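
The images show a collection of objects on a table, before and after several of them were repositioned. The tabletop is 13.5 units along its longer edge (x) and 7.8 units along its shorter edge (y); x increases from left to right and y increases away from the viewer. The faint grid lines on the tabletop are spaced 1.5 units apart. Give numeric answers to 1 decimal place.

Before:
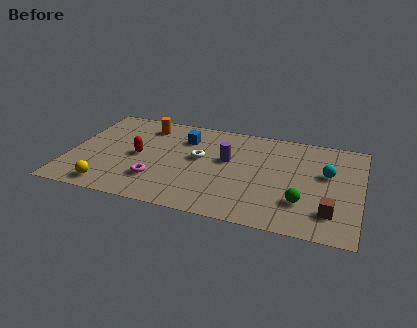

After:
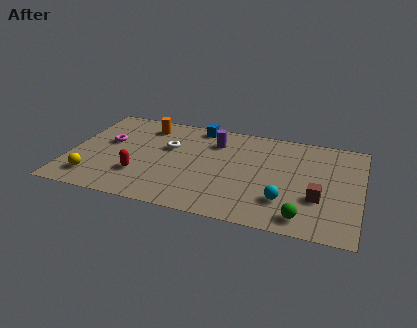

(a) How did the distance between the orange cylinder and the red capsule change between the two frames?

+1.5

The distance was about 2.6 in the first image and 4.1 in the second, so they moved 1.5 units further apart.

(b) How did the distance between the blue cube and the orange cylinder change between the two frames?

+0.5

The distance was about 2.0 in the first image and 2.5 in the second, so they moved 0.5 units further apart.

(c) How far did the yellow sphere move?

0.9

The yellow sphere moved from about (2.1, 1.0) to (1.3, 1.5), a distance of √(0.8² + 0.5²) ≈ 0.9.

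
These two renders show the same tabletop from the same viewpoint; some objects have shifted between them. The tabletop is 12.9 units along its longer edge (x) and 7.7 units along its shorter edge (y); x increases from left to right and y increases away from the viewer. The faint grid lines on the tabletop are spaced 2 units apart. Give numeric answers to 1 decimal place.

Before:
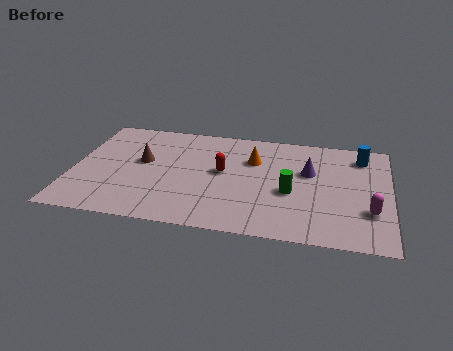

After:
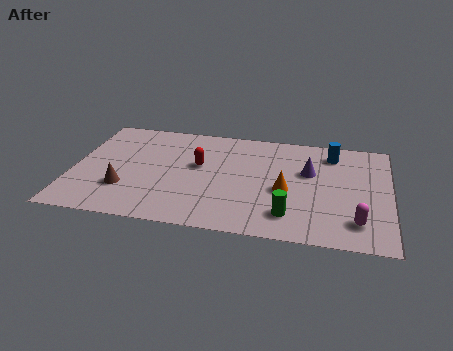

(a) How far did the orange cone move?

2.4

The orange cone moved from about (7.3, 5.3) to (8.7, 3.3), a distance of √(1.4² + 2.0²) ≈ 2.4.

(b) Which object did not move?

the purple cone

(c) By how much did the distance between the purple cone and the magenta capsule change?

+0.3

Before: roughly 3.5 units apart; after: 3.8. That's 0.3 units further apart.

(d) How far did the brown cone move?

2.2

From (2.8, 4.4) to (2.2, 2.3), the brown cone covered √(0.6² + 2.1²) ≈ 2.2 units.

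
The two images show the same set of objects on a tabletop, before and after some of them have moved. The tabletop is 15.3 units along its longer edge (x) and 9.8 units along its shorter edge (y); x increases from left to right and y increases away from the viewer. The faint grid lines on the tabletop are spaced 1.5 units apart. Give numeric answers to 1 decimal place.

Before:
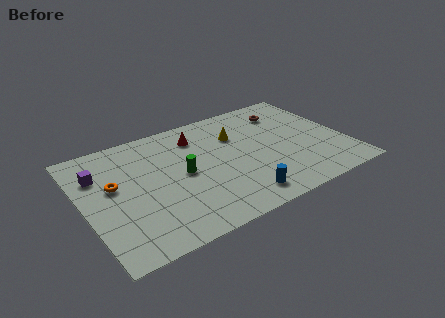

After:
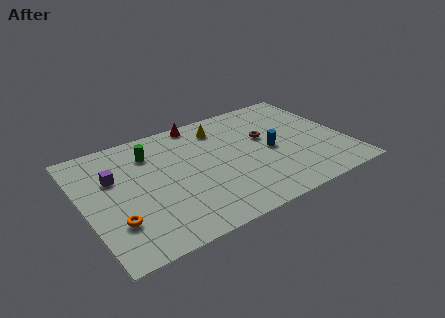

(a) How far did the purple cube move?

1.0

From (1.1, 7.0) to (1.9, 6.4), the purple cube covered √(0.8² + 0.6²) ≈ 1.0 units.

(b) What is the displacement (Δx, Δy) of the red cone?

(0.3, 1.3)

The red cone started near (7.0, 7.7) and ended near (7.3, 9.0).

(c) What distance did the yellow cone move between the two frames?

1.4

The yellow cone moved from about (9.2, 6.8) to (8.4, 7.9), a distance of √(0.8² + 1.1²) ≈ 1.4.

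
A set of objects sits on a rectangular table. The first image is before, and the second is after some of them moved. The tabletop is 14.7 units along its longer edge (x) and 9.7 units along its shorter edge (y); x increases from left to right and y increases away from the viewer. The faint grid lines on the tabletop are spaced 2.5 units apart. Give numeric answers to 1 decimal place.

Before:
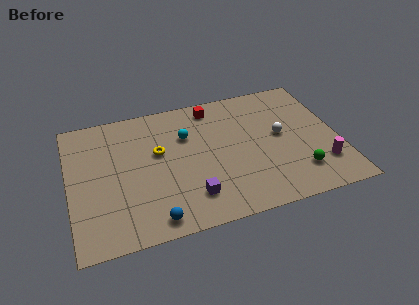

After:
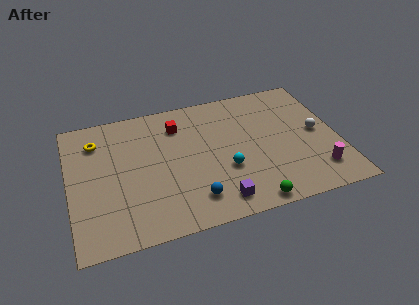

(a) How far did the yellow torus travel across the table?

3.7

The yellow torus moved from about (4.9, 5.8) to (1.6, 7.5), a distance of √(3.3² + 1.7²) ≈ 3.7.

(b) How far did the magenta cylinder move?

0.5

The magenta cylinder was near (13.6, 2.4) before and (13.3, 2.0) after, so it travelled √(0.3² + 0.4²) ≈ 0.5 units.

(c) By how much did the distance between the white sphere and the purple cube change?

+0.7

They were about 6.1 units apart before and 6.8 after — 0.7 units further apart.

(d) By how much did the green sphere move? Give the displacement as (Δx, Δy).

(-2.8, -1.4)

The green sphere was at about (12.3, 2.2) and moved to about (9.5, 0.8).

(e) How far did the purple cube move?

1.6

From (6.4, 2.1) to (7.8, 1.4), the purple cube covered √(1.4² + 0.7²) ≈ 1.6 units.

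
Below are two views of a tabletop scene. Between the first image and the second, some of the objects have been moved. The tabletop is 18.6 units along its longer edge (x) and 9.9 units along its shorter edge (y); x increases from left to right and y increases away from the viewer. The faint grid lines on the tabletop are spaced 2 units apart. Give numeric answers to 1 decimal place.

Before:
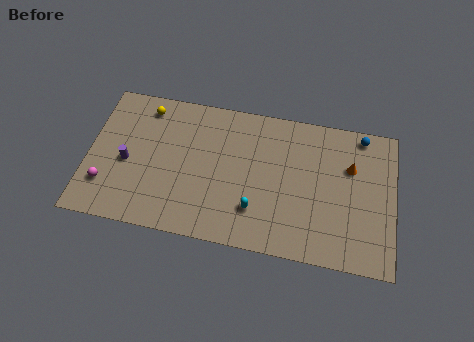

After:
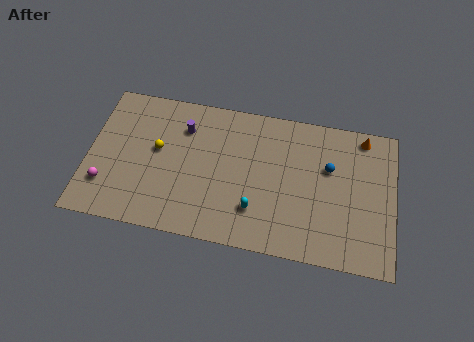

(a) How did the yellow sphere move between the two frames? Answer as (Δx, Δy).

(0.9, -2.8)

From the two frames, the yellow sphere sits at roughly (3.3, 8.4) before and (4.2, 5.6) after.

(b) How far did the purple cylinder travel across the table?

4.5

From (2.4, 4.4) to (5.7, 7.4), the purple cylinder covered √(3.3² + 3.0²) ≈ 4.5 units.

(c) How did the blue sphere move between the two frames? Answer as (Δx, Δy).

(-1.9, -2.6)

The blue sphere was at about (16.5, 8.9) and moved to about (14.6, 6.3).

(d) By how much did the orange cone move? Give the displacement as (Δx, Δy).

(0.7, 2.2)

The orange cone was at about (15.9, 6.6) and moved to about (16.6, 8.8).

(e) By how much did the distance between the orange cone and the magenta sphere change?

+1.4

Before: roughly 15.2 units apart; after: 16.6. That's 1.4 units further apart.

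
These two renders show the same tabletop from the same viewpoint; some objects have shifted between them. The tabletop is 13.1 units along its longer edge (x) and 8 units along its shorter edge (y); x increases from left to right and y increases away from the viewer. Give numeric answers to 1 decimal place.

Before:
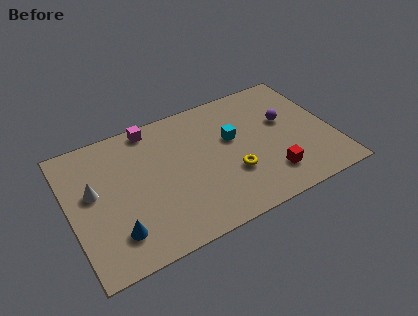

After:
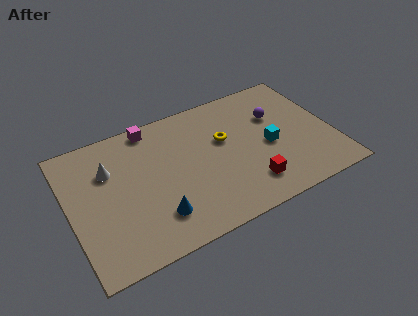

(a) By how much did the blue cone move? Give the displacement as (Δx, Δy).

(2.0, 0.1)

The blue cone started near (2.0, 1.8) and ended near (4.0, 1.9).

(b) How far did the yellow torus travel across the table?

2.2

The yellow torus moved from about (7.9, 2.7) to (7.8, 4.9), a distance of √(0.1² + 2.2²) ≈ 2.2.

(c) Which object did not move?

the magenta cube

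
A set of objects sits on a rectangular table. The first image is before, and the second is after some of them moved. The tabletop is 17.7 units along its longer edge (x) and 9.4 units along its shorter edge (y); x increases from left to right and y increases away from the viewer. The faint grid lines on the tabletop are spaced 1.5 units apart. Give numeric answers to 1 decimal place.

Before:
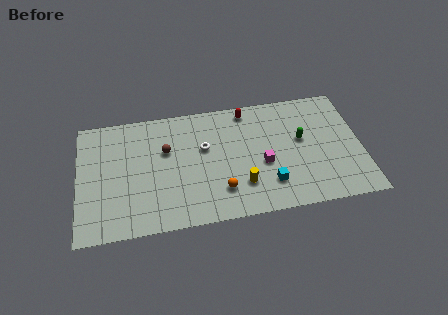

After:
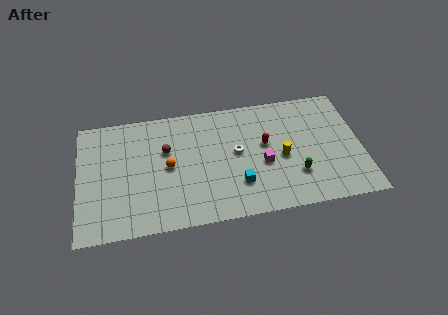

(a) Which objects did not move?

the magenta cube and the brown sphere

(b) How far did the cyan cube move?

1.9

The cyan cube was near (11.8, 2.3) before and (9.9, 2.6) after, so it travelled √(1.9² + 0.3²) ≈ 1.9 units.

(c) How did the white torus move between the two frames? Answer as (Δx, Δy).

(2.0, -0.7)

The white torus was at about (7.9, 5.8) and moved to about (9.9, 5.1).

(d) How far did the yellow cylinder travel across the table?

3.1

The yellow cylinder was near (10.1, 2.5) before and (12.7, 4.2) after, so it travelled √(2.6² + 1.7²) ≈ 3.1 units.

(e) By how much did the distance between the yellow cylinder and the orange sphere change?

+5.8

Before: roughly 1.3 units apart; after: 7.1. That's 5.8 units further apart.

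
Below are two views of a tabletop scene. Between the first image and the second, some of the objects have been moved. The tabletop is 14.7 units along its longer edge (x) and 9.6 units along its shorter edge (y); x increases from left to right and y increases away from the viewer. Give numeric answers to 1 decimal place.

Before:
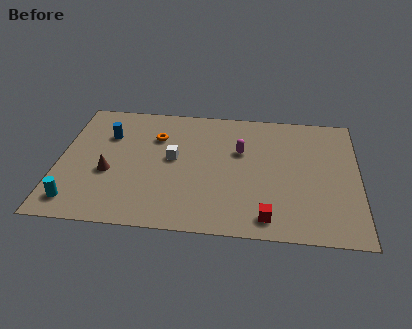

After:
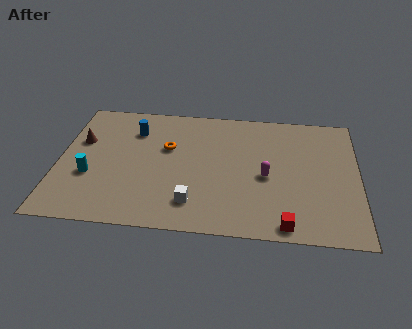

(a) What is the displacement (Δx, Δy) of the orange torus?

(0.6, -0.8)

From the two frames, the orange torus sits at roughly (4.7, 6.8) before and (5.3, 6.0) after.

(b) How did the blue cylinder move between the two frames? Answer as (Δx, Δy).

(1.3, 0.5)

The blue cylinder started near (2.3, 6.7) and ended near (3.6, 7.2).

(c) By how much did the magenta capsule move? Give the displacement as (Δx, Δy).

(1.3, -1.8)

The magenta capsule was at about (8.9, 6.1) and moved to about (10.2, 4.3).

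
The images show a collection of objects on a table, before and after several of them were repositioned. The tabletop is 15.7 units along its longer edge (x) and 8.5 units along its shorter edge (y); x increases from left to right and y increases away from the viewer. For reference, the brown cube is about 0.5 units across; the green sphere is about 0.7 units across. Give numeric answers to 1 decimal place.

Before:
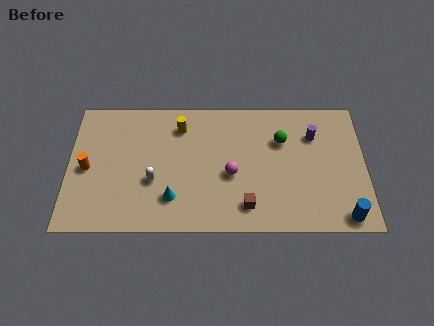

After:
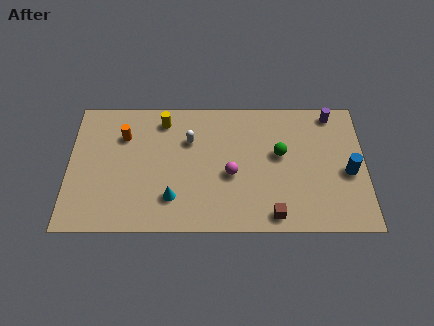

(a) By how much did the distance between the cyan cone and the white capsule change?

+2.3

They were about 1.5 units apart before and 3.8 after — 2.3 units further apart.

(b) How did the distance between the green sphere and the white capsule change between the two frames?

-2.4

Before: roughly 7.3 units apart; after: 4.9. That's 2.4 units closer together.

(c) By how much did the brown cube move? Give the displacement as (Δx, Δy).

(1.4, -0.6)

The brown cube was at about (9.4, 1.6) and moved to about (10.8, 1.0).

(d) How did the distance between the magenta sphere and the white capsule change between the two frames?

-1.0

The distance was about 4.1 in the first image and 3.1 in the second, so they moved 1.0 units closer together.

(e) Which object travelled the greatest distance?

the white capsule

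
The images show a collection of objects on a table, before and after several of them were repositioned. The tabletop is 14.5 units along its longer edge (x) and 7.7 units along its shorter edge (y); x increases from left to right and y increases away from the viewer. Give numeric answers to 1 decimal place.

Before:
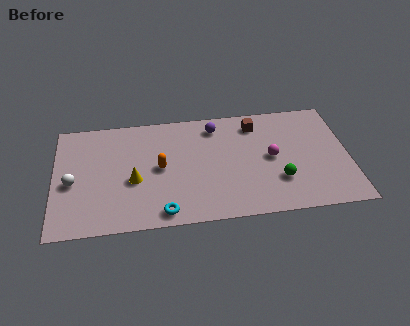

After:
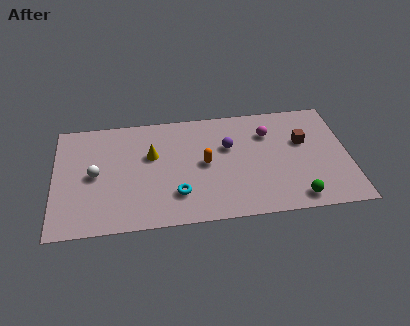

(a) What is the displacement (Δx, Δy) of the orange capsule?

(2.2, 0.0)

The orange capsule was at about (5.2, 3.9) and moved to about (7.4, 3.9).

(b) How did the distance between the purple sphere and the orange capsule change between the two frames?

-2.2

They were about 3.8 units apart before and 1.6 after — 2.2 units closer together.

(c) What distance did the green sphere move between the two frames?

1.5

The green sphere was near (11.0, 2.3) before and (11.8, 1.0) after, so it travelled √(0.8² + 1.3²) ≈ 1.5 units.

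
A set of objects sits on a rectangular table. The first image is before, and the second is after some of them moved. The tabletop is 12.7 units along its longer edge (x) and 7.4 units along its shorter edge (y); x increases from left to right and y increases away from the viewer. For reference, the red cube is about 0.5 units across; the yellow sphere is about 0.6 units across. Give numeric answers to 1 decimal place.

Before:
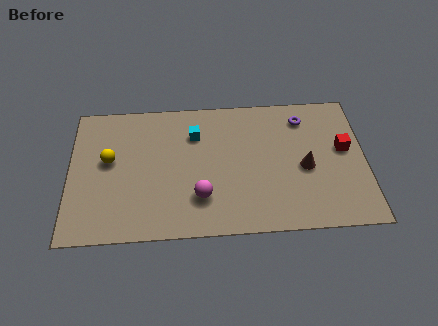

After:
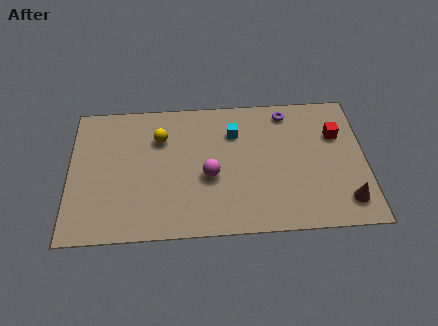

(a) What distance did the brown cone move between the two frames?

2.5

The brown cone moved from about (10.1, 3.3) to (11.8, 1.4), a distance of √(1.7² + 1.9²) ≈ 2.5.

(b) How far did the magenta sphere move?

1.2

The magenta sphere was near (5.6, 2.0) before and (6.0, 3.1) after, so it travelled √(0.4² + 1.1²) ≈ 1.2 units.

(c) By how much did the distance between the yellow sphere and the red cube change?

-2.5

The distance was about 10.1 in the first image and 7.6 in the second, so they moved 2.5 units closer together.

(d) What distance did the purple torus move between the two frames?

0.8

The purple torus was near (10.1, 6.0) before and (9.4, 6.4) after, so it travelled √(0.7² + 0.4²) ≈ 0.8 units.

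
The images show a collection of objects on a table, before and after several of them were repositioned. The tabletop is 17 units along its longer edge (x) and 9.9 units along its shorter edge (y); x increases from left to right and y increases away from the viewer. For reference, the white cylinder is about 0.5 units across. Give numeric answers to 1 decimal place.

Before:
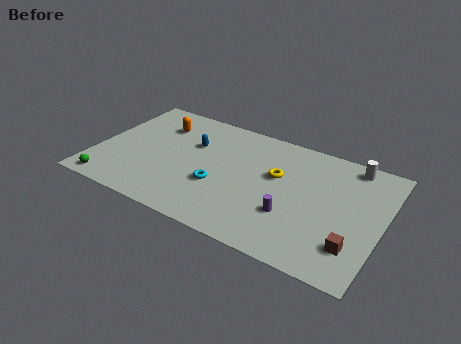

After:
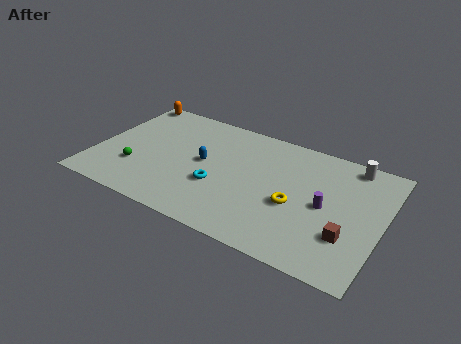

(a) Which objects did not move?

the white cylinder and the cyan torus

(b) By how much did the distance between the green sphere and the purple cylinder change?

+0.4

They were about 10.8 units apart before and 11.2 after — 0.4 units further apart.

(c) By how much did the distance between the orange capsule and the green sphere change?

-0.4

Before: roughly 6.7 units apart; after: 6.3. That's 0.4 units closer together.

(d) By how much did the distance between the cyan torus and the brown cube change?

-0.5

Before: roughly 8.2 units apart; after: 7.7. That's 0.5 units closer together.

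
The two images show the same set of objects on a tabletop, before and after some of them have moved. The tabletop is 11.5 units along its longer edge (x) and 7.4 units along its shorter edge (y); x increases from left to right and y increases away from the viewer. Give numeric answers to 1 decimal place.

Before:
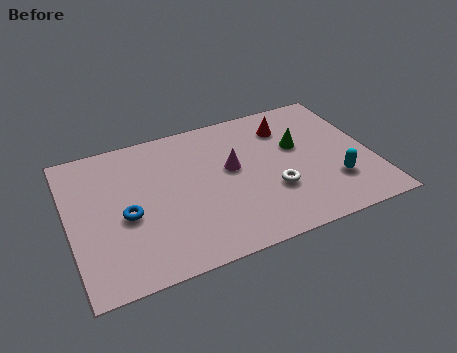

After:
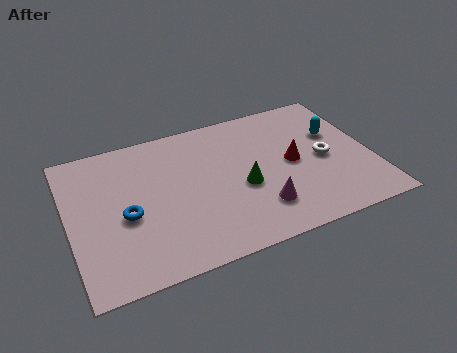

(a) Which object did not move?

the blue torus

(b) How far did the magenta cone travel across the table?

2.5

From (6.2, 4.2) to (7.0, 1.8), the magenta cone covered √(0.8² + 2.4²) ≈ 2.5 units.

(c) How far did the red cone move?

2.0

From (8.5, 5.7) to (8.5, 3.7), the red cone covered √(0.0² + 2.0²) ≈ 2.0 units.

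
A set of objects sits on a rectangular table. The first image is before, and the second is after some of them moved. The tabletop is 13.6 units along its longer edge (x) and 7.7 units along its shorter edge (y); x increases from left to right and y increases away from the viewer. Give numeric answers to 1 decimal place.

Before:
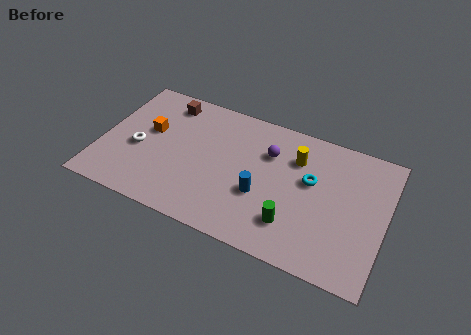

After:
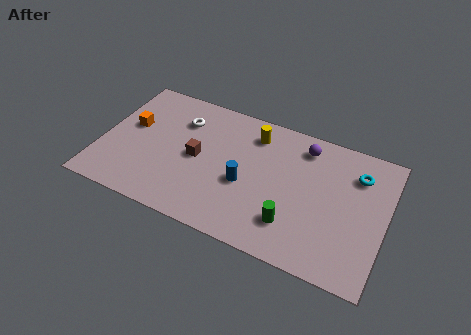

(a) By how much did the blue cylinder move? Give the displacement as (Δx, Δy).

(-0.8, 0.3)

From the two frames, the blue cylinder sits at roughly (7.8, 2.9) before and (7.0, 3.2) after.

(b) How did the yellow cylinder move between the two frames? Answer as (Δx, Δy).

(-2.1, 0.6)

The yellow cylinder started near (9.2, 5.6) and ended near (7.1, 6.2).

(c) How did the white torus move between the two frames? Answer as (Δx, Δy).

(1.8, 2.4)

The white torus was at about (1.8, 3.3) and moved to about (3.6, 5.7).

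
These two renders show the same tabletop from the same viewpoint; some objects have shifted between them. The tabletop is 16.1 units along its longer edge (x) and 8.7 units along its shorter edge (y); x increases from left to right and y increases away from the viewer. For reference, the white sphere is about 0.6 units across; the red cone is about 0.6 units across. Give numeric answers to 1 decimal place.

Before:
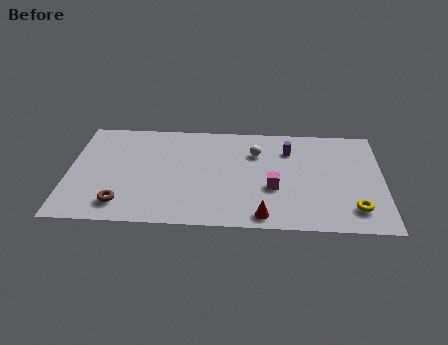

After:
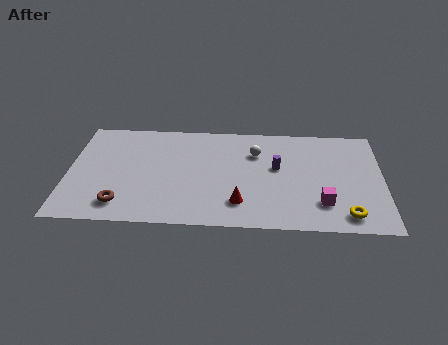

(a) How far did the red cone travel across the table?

1.6

From (10.0, 1.0) to (8.8, 2.0), the red cone covered √(1.2² + 1.0²) ≈ 1.6 units.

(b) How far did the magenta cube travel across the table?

2.7

The magenta cube moved from about (10.5, 3.3) to (13.0, 2.2), a distance of √(2.5² + 1.1²) ≈ 2.7.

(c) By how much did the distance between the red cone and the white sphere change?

-0.9

They were about 5.2 units apart before and 4.3 after — 0.9 units closer together.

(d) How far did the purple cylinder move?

1.6

The purple cylinder was near (11.3, 6.5) before and (10.7, 5.0) after, so it travelled √(0.6² + 1.5²) ≈ 1.6 units.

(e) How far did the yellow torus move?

0.6

The yellow torus was near (14.6, 1.8) before and (14.2, 1.3) after, so it travelled √(0.4² + 0.5²) ≈ 0.6 units.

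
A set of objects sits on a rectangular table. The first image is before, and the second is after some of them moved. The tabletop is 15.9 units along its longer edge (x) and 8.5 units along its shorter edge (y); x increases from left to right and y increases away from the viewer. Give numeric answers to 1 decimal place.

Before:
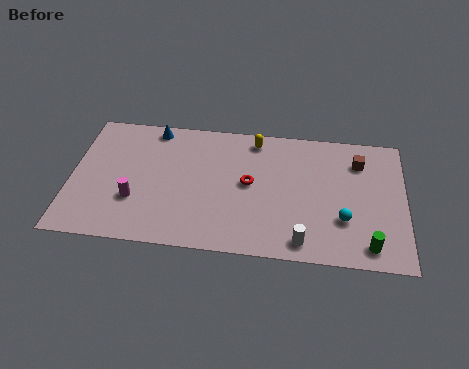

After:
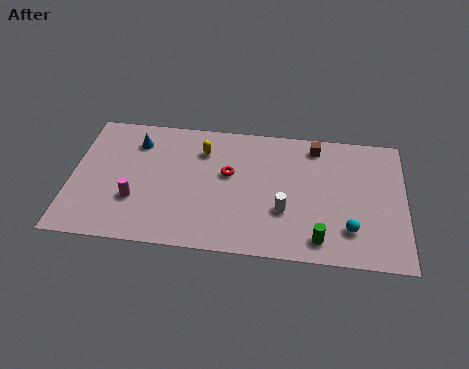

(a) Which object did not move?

the magenta cylinder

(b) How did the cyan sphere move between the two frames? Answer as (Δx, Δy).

(0.3, -0.6)

From the two frames, the cyan sphere sits at roughly (13.0, 2.7) before and (13.3, 2.1) after.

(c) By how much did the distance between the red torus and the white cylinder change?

-0.9

They were about 4.3 units apart before and 3.4 after — 0.9 units closer together.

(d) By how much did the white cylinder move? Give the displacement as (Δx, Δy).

(-0.9, 1.8)

The white cylinder was at about (11.1, 1.1) and moved to about (10.2, 2.9).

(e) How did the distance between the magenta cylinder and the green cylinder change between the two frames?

-2.3

Before: roughly 11.2 units apart; after: 8.9. That's 2.3 units closer together.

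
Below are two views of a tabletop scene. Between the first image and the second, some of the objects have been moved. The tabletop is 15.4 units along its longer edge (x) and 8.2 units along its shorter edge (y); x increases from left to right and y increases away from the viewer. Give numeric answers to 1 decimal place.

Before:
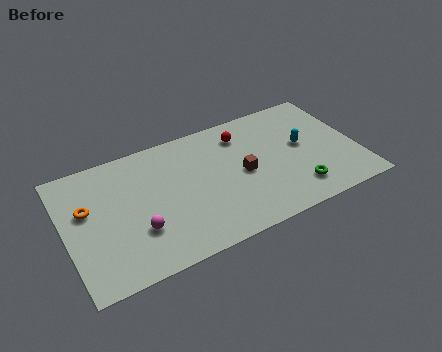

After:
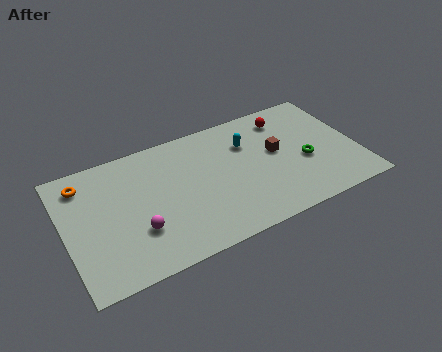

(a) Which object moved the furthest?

the cyan capsule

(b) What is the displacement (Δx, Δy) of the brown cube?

(1.9, 0.7)

From the two frames, the brown cube sits at roughly (9.3, 3.9) before and (11.2, 4.6) after.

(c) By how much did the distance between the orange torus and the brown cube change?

+2.0

They were about 8.2 units apart before and 10.2 after — 2.0 units further apart.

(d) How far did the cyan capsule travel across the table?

3.1

From (12.6, 4.5) to (9.8, 5.8), the cyan capsule covered √(2.8² + 1.3²) ≈ 3.1 units.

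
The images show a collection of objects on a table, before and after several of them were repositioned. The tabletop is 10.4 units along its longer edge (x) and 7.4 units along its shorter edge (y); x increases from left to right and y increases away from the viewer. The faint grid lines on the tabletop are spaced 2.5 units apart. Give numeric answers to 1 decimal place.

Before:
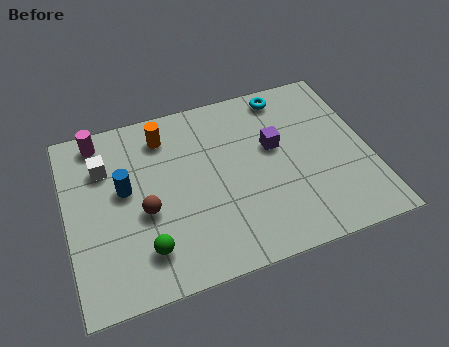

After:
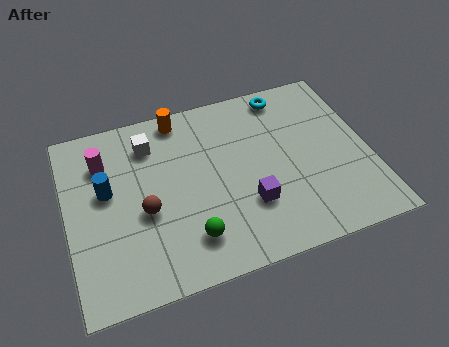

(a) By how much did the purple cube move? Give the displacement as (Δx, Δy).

(-1.1, -2.1)

From the two frames, the purple cube sits at roughly (7.2, 4.4) before and (6.1, 2.3) after.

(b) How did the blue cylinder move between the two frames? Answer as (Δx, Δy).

(-0.6, 0.1)

The blue cylinder was at about (2.0, 4.2) and moved to about (1.4, 4.3).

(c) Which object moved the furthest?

the purple cube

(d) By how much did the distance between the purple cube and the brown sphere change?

-1.2

The distance was about 4.8 in the first image and 3.6 in the second, so they moved 1.2 units closer together.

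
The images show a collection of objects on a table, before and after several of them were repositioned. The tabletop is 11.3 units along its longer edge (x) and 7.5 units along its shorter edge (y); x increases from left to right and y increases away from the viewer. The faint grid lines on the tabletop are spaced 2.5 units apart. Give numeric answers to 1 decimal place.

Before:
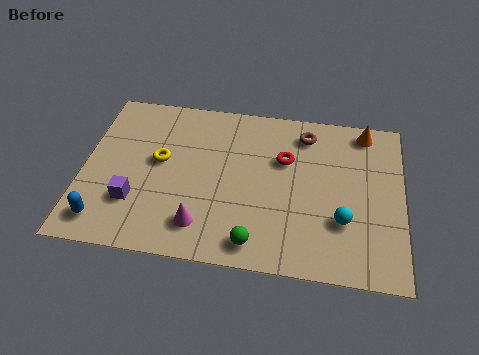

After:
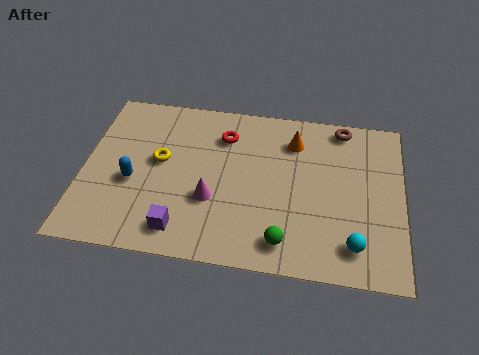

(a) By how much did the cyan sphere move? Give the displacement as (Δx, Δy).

(0.4, -1.0)

From the two frames, the cyan sphere sits at roughly (9.2, 2.4) before and (9.6, 1.4) after.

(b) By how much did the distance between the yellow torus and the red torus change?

-1.8

The distance was about 4.5 in the first image and 2.7 in the second, so they moved 1.8 units closer together.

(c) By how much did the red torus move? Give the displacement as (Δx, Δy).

(-2.2, 0.8)

From the two frames, the red torus sits at roughly (7.1, 4.9) before and (4.9, 5.7) after.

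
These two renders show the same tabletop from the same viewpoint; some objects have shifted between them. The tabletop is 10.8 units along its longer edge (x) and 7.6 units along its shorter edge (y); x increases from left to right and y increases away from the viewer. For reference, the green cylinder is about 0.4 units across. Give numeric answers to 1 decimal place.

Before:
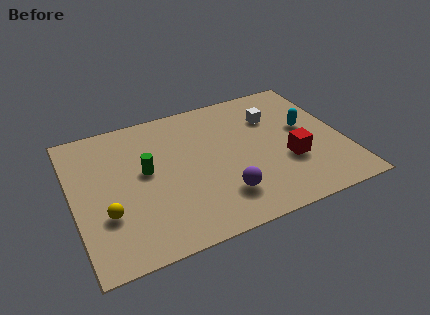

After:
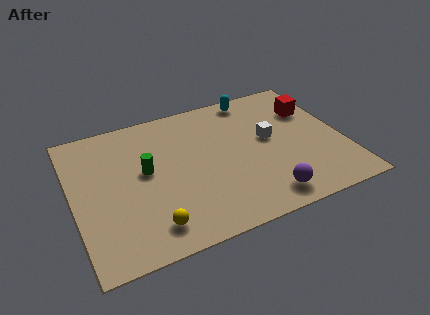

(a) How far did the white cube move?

1.2

From (8.2, 5.4) to (7.9, 4.2), the white cube covered √(0.3² + 1.2²) ≈ 1.2 units.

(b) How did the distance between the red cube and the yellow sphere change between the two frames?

+0.8

The distance was about 7.3 in the first image and 8.1 in the second, so they moved 0.8 units further apart.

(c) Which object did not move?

the green cylinder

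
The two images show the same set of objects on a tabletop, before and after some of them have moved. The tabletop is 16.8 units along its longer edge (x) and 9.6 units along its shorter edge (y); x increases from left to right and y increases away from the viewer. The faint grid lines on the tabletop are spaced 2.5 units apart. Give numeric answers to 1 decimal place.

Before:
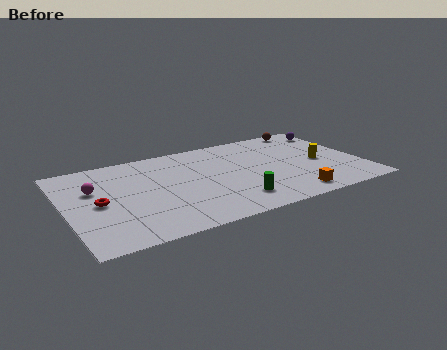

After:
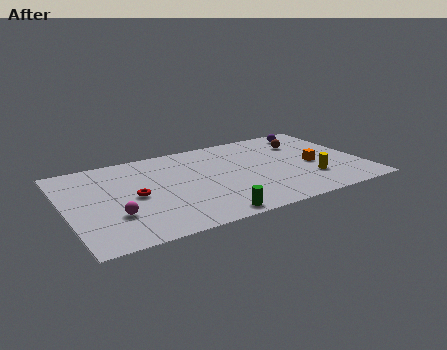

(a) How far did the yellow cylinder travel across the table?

1.9

The yellow cylinder moved from about (14.5, 4.4) to (13.6, 2.7), a distance of √(0.9² + 1.7²) ≈ 1.9.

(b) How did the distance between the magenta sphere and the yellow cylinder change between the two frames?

-1.8

The distance was about 12.9 in the first image and 11.1 in the second, so they moved 1.8 units closer together.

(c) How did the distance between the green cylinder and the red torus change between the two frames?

-2.5

Before: roughly 7.7 units apart; after: 5.2. That's 2.5 units closer together.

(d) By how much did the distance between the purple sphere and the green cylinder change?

+1.1

Before: roughly 9.1 units apart; after: 10.2. That's 1.1 units further apart.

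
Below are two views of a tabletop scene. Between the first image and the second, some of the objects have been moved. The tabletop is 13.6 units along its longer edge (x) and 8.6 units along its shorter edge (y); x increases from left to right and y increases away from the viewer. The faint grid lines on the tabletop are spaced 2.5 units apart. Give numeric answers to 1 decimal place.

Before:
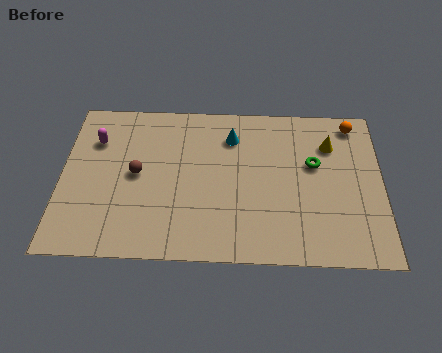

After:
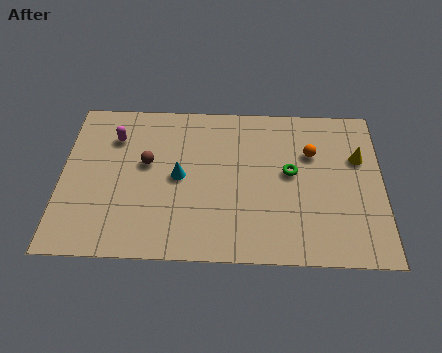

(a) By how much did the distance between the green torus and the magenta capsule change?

-1.7

Before: roughly 9.4 units apart; after: 7.7. That's 1.7 units closer together.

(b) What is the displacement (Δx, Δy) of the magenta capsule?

(0.8, 0.2)

The magenta capsule was at about (1.4, 6.2) and moved to about (2.2, 6.4).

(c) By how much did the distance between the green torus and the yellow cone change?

+1.7

Before: roughly 1.3 units apart; after: 3.0. That's 1.7 units further apart.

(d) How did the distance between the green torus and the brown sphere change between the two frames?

-1.4

Before: roughly 7.5 units apart; after: 6.1. That's 1.4 units closer together.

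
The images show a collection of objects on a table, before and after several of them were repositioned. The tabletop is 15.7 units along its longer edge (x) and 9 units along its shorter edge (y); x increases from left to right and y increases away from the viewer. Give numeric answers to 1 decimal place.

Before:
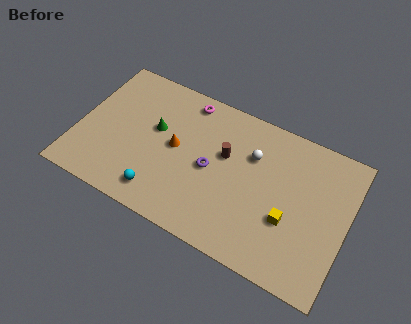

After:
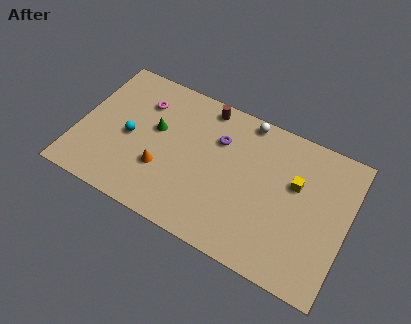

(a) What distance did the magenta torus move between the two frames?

2.8

From (5.9, 7.9) to (3.4, 6.7), the magenta torus covered √(2.5² + 1.2²) ≈ 2.8 units.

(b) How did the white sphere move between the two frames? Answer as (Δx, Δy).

(-0.6, 2.0)

From the two frames, the white sphere sits at roughly (10.0, 6.2) before and (9.4, 8.2) after.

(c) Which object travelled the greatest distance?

the cyan sphere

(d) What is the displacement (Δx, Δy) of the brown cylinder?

(-1.5, 2.5)

The brown cylinder was at about (8.5, 5.5) and moved to about (7.0, 8.0).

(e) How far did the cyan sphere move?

3.5

The cyan sphere moved from about (5.2, 1.5) to (3.0, 4.2), a distance of √(2.2² + 2.7²) ≈ 3.5.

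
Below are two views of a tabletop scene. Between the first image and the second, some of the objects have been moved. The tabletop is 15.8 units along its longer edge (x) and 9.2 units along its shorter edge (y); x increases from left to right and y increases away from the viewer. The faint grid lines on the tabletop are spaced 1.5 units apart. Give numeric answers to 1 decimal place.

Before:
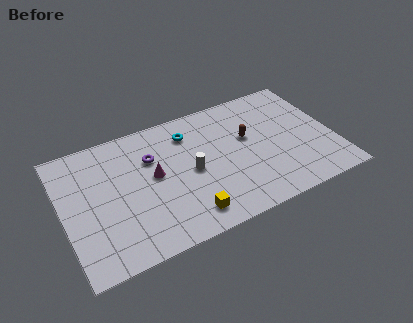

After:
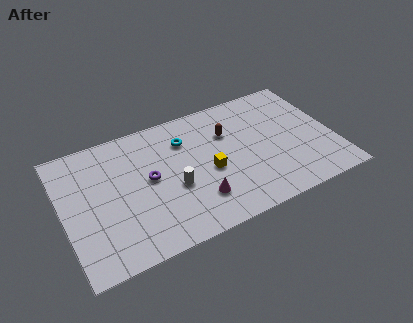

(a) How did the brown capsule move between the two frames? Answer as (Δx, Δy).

(-1.1, 0.8)

The brown capsule started near (10.9, 5.5) and ended near (9.8, 6.3).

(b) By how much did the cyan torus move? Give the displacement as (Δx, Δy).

(-0.3, -0.4)

The cyan torus was at about (7.6, 7.2) and moved to about (7.3, 6.8).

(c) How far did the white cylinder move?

1.3

The white cylinder moved from about (7.4, 4.4) to (6.3, 3.7), a distance of √(1.1² + 0.7²) ≈ 1.3.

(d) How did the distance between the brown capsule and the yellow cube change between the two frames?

-3.0

The distance was about 5.7 in the first image and 2.7 in the second, so they moved 3.0 units closer together.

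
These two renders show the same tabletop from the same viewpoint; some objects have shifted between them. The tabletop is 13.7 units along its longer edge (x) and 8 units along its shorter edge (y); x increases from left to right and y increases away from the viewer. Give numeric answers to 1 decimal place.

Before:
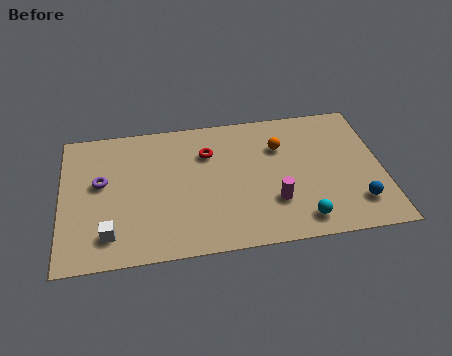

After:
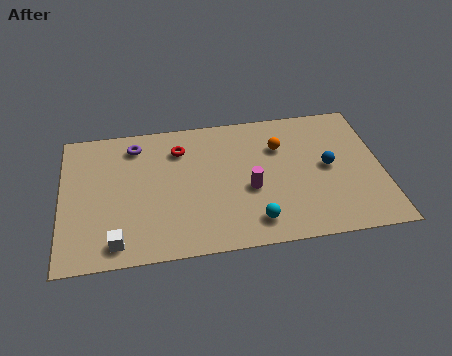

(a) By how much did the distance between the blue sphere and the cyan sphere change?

+1.8

The distance was about 2.5 in the first image and 4.3 in the second, so they moved 1.8 units further apart.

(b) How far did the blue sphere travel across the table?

2.5

The blue sphere was near (12.5, 1.8) before and (11.4, 4.1) after, so it travelled √(1.1² + 2.3²) ≈ 2.5 units.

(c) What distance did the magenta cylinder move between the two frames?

1.3

From (9.0, 2.4) to (8.0, 3.3), the magenta cylinder covered √(1.0² + 0.9²) ≈ 1.3 units.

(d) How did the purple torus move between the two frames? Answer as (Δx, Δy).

(1.5, 2.0)

The purple torus started near (1.7, 4.6) and ended near (3.2, 6.6).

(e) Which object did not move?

the orange sphere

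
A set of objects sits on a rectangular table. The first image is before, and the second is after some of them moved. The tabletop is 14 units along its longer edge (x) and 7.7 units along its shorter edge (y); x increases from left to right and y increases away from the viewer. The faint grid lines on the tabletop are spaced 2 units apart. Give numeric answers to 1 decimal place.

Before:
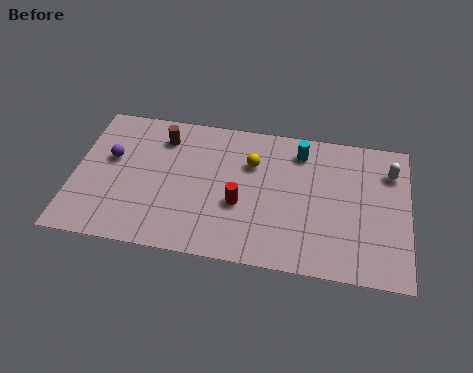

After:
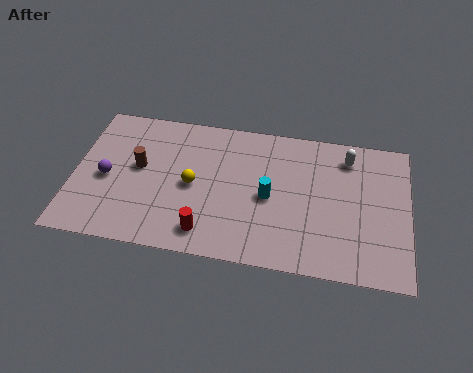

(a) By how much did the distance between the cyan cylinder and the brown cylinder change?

-0.3

They were about 5.8 units apart before and 5.5 after — 0.3 units closer together.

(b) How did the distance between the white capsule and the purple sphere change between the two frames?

-1.4

Before: roughly 11.8 units apart; after: 10.4. That's 1.4 units closer together.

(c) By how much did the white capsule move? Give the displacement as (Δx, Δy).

(-1.8, 0.5)

From the two frames, the white capsule sits at roughly (13.2, 5.8) before and (11.4, 6.3) after.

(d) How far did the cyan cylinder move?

3.0

The cyan cylinder was near (9.4, 6.3) before and (8.2, 3.6) after, so it travelled √(1.2² + 2.7²) ≈ 3.0 units.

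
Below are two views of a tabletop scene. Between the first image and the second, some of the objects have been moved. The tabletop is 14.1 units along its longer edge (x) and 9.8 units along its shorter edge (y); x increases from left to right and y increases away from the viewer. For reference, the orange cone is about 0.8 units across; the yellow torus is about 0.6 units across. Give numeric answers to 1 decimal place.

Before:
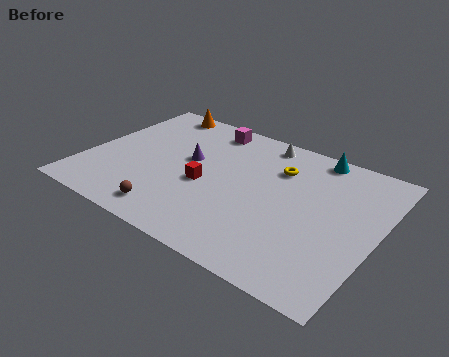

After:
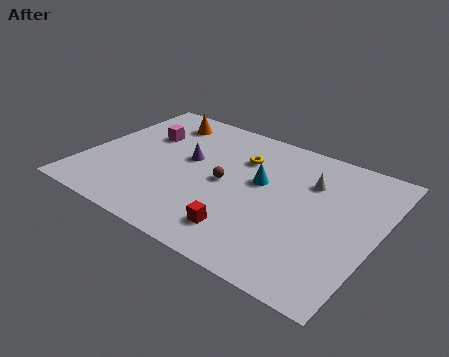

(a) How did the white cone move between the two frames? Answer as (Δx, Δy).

(2.7, -1.8)

The white cone was at about (7.9, 8.7) and moved to about (10.6, 6.9).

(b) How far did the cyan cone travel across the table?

3.8

The cyan cone was near (10.5, 8.9) before and (8.4, 5.7) after, so it travelled √(2.1² + 3.2²) ≈ 3.8 units.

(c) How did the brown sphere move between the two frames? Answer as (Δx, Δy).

(2.0, 3.4)

The brown sphere started near (4.8, 1.4) and ended near (6.8, 4.8).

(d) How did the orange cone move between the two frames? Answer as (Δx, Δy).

(0.5, -0.8)

The orange cone was at about (2.4, 8.9) and moved to about (2.9, 8.1).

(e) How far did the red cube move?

3.3

The red cube moved from about (5.9, 4.2) to (8.3, 1.9), a distance of √(2.4² + 2.3²) ≈ 3.3.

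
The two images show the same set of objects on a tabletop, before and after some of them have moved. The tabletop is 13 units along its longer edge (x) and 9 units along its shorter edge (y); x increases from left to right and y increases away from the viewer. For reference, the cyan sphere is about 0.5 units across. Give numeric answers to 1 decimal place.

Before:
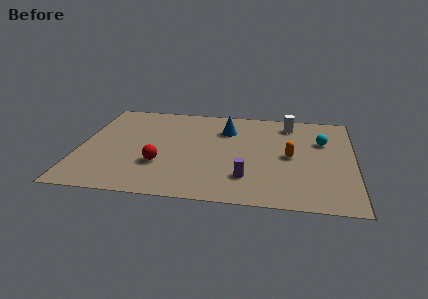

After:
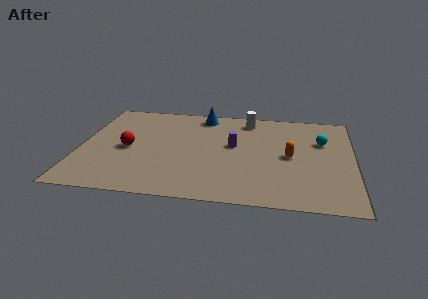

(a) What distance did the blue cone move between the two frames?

1.8

The blue cone was near (6.9, 6.6) before and (5.7, 7.9) after, so it travelled √(1.2² + 1.3²) ≈ 1.8 units.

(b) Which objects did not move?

the cyan sphere and the orange capsule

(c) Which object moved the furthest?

the purple cylinder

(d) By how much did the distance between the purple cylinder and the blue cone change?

-1.3

Before: roughly 4.5 units apart; after: 3.2. That's 1.3 units closer together.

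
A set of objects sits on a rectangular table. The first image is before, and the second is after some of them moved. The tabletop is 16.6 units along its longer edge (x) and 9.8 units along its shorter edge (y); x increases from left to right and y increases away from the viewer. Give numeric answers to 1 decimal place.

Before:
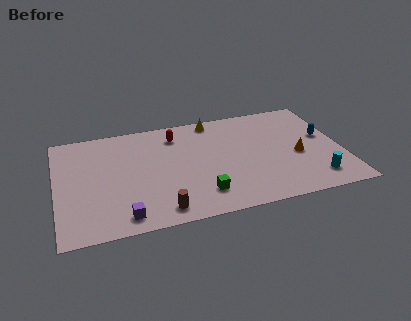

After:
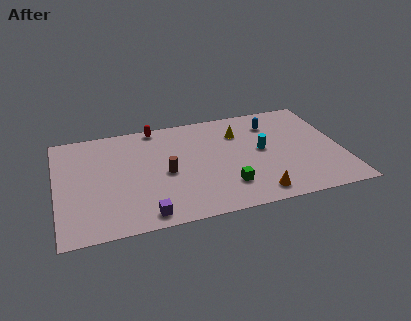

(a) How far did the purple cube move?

1.2

The purple cube moved from about (3.7, 1.3) to (4.9, 1.1), a distance of √(1.2² + 0.2²) ≈ 1.2.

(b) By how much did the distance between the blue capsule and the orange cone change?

+4.3

They were about 2.2 units apart before and 6.5 after — 4.3 units further apart.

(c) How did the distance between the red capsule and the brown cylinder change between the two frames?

-2.2

The distance was about 6.7 in the first image and 4.5 in the second, so they moved 2.2 units closer together.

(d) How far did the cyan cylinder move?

4.4

The cyan cylinder moved from about (14.8, 1.8) to (12.0, 5.2), a distance of √(2.8² + 3.4²) ≈ 4.4.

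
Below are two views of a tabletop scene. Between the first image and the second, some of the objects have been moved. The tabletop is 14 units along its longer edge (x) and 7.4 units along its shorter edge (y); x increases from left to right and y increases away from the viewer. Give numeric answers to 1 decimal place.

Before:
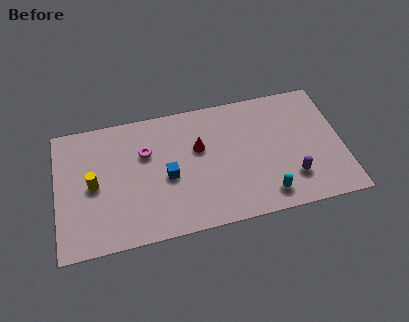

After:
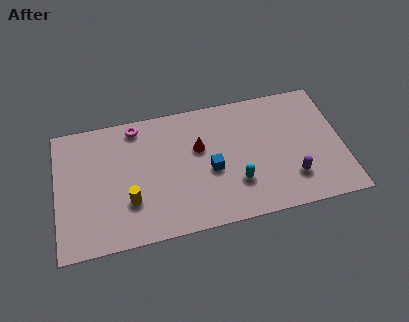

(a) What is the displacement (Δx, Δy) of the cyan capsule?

(-1.4, 1.0)

The cyan capsule started near (10.1, 1.2) and ended near (8.7, 2.2).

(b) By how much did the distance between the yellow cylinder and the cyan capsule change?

-3.4

Before: roughly 8.6 units apart; after: 5.2. That's 3.4 units closer together.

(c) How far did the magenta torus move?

1.6

The magenta torus was near (4.4, 4.9) before and (4.0, 6.5) after, so it travelled √(0.4² + 1.6²) ≈ 1.6 units.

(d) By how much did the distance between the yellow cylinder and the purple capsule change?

-1.8

Before: roughly 9.7 units apart; after: 7.9. That's 1.8 units closer together.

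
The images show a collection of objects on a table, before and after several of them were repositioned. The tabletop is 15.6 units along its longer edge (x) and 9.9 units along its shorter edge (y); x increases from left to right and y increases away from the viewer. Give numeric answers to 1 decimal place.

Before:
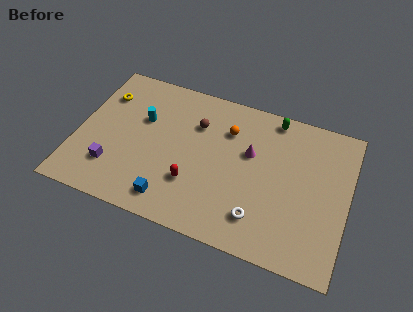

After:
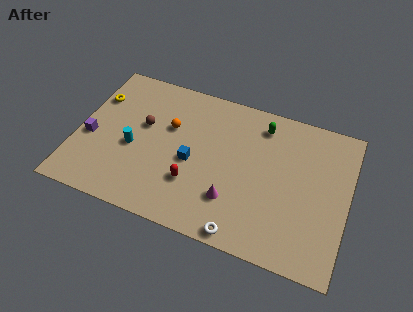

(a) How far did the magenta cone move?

3.5

The magenta cone was near (9.9, 6.1) before and (9.2, 2.7) after, so it travelled √(0.7² + 3.4²) ≈ 3.5 units.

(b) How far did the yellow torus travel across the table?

0.5

The yellow torus was near (1.2, 7.3) before and (0.8, 7.0) after, so it travelled √(0.4² + 0.3²) ≈ 0.5 units.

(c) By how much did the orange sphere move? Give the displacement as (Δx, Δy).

(-3.3, -0.9)

The orange sphere started near (8.5, 7.2) and ended near (5.2, 6.3).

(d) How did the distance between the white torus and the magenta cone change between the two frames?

-2.0

Before: roughly 4.1 units apart; after: 2.1. That's 2.0 units closer together.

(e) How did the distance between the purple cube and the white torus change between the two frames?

+1.3

Before: roughly 8.5 units apart; after: 9.8. That's 1.3 units further apart.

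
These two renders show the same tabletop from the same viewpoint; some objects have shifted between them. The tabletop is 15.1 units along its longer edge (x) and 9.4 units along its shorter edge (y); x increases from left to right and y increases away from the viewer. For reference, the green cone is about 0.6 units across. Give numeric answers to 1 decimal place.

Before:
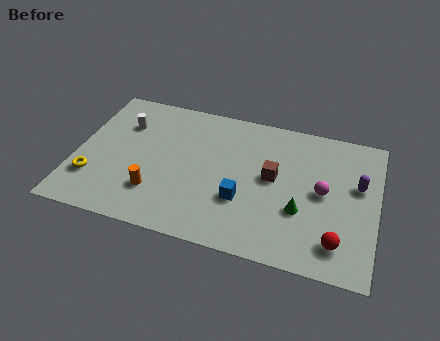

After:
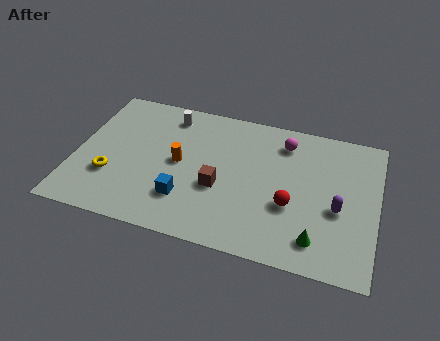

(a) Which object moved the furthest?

the magenta sphere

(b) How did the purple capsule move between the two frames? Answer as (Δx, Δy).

(-0.9, -1.8)

From the two frames, the purple capsule sits at roughly (14.1, 5.7) before and (13.2, 3.9) after.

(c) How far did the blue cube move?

2.9

The blue cube was near (8.5, 3.2) before and (5.7, 2.5) after, so it travelled √(2.8² + 0.7²) ≈ 2.9 units.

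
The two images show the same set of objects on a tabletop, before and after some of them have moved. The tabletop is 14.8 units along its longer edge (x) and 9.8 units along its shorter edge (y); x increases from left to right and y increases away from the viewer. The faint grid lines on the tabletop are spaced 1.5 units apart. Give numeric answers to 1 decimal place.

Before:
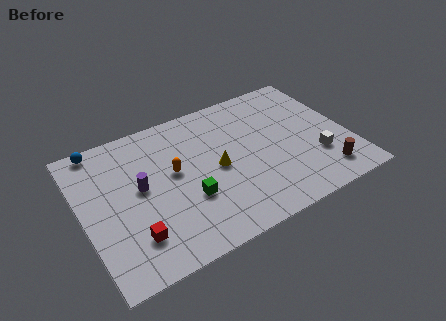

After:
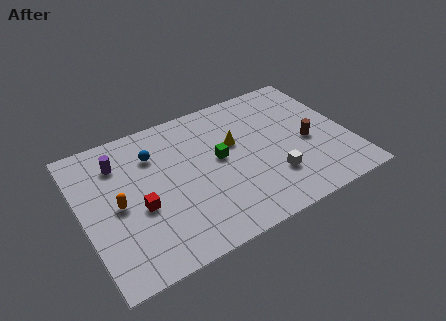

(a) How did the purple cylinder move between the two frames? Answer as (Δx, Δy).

(-0.9, 2.2)

The purple cylinder started near (3.2, 5.3) and ended near (2.3, 7.5).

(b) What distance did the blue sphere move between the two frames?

3.3

From (1.4, 9.0) to (4.2, 7.2), the blue sphere covered √(2.8² + 1.8²) ≈ 3.3 units.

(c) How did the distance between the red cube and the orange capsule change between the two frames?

-2.9

They were about 4.2 units apart before and 1.3 after — 2.9 units closer together.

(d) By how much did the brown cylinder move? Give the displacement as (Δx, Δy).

(-0.5, 2.6)

The brown cylinder started near (13.0, 1.7) and ended near (12.5, 4.3).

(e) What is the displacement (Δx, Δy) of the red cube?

(0.6, 1.7)

The red cube was at about (2.4, 2.3) and moved to about (3.0, 4.0).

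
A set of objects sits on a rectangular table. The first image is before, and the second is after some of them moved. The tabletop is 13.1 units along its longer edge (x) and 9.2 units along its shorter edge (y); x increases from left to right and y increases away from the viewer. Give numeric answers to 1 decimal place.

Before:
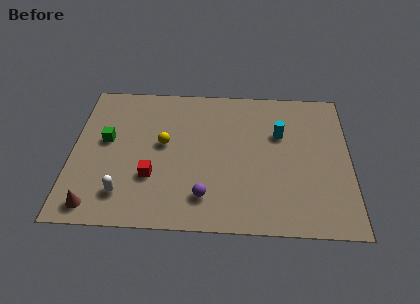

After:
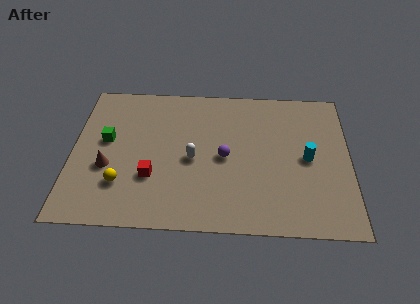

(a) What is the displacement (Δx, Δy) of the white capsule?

(3.2, 2.3)

The white capsule was at about (2.5, 1.9) and moved to about (5.7, 4.2).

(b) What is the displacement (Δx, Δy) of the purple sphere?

(0.9, 2.5)

The purple sphere started near (6.3, 1.9) and ended near (7.2, 4.4).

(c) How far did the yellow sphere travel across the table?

3.2

The yellow sphere moved from about (4.3, 5.1) to (2.4, 2.5), a distance of √(1.9² + 2.6²) ≈ 3.2.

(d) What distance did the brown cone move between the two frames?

2.5

The brown cone moved from about (1.2, 1.1) to (1.7, 3.5), a distance of √(0.5² + 2.4²) ≈ 2.5.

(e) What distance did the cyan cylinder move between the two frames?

2.0

The cyan cylinder moved from about (9.8, 6.0) to (11.1, 4.5), a distance of √(1.3² + 1.5²) ≈ 2.0.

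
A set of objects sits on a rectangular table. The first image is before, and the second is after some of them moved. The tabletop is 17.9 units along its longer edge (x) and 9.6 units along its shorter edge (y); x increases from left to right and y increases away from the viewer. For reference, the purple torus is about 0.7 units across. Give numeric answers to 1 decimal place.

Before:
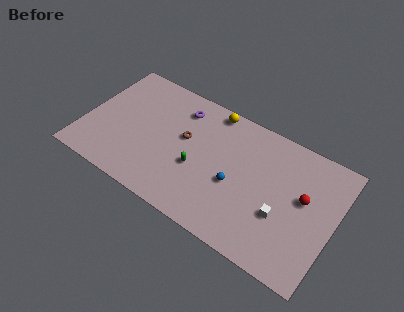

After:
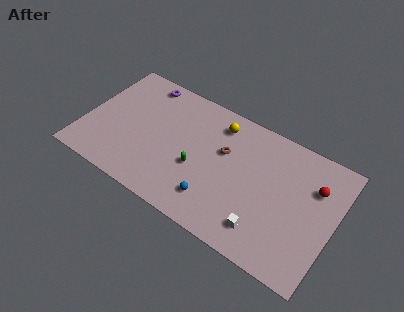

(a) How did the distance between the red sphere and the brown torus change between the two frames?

-2.2

The distance was about 8.6 in the first image and 6.4 in the second, so they moved 2.2 units closer together.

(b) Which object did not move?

the green capsule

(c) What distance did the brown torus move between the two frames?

2.8

From (7.1, 5.6) to (9.9, 6.0), the brown torus covered √(2.8² + 0.4²) ≈ 2.8 units.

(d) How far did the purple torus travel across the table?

3.0

The purple torus moved from about (6.4, 7.7) to (3.5, 8.5), a distance of √(2.9² + 0.8²) ≈ 3.0.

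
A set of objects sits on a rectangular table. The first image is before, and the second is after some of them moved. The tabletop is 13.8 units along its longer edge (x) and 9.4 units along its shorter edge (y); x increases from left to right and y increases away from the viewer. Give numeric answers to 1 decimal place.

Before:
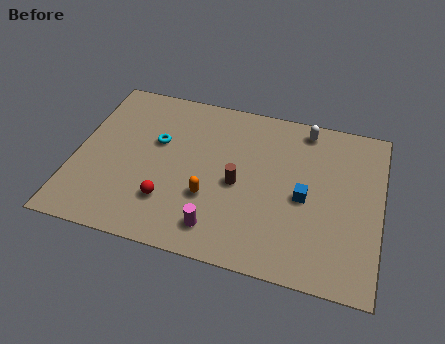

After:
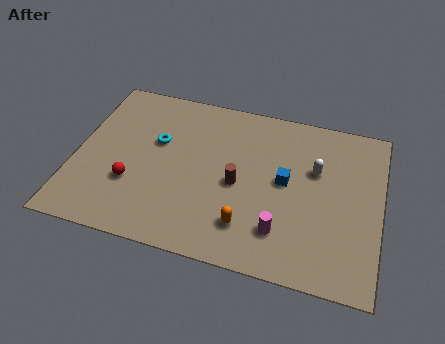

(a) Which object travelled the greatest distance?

the magenta cylinder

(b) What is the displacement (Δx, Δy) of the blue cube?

(-0.9, 0.7)

The blue cube was at about (10.4, 4.3) and moved to about (9.5, 5.0).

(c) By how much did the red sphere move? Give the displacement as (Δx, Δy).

(-1.7, 0.6)

From the two frames, the red sphere sits at roughly (4.4, 2.5) before and (2.7, 3.1) after.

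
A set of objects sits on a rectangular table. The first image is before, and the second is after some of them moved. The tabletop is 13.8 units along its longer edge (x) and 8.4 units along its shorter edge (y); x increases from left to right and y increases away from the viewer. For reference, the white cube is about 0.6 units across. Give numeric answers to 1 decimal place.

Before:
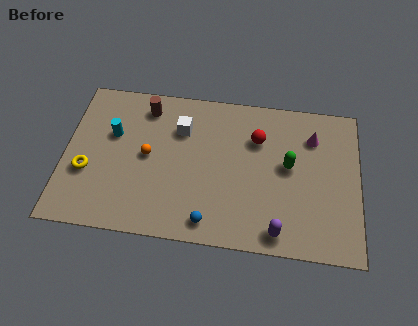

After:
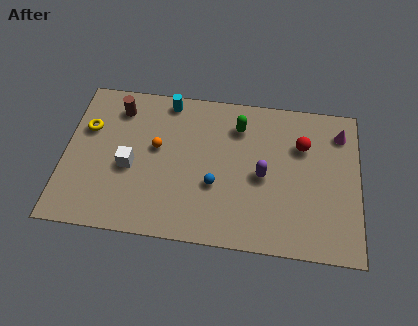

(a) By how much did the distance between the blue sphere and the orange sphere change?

-1.1

Before: roughly 4.4 units apart; after: 3.3. That's 1.1 units closer together.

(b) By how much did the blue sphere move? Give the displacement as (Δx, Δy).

(0.2, 2.0)

The blue sphere was at about (6.9, 1.1) and moved to about (7.1, 3.1).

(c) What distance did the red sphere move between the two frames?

2.1

The red sphere was near (9.0, 5.9) before and (11.1, 5.8) after, so it travelled √(2.1² + 0.1²) ≈ 2.1 units.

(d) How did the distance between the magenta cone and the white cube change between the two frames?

+4.1

Before: roughly 6.2 units apart; after: 10.3. That's 4.1 units further apart.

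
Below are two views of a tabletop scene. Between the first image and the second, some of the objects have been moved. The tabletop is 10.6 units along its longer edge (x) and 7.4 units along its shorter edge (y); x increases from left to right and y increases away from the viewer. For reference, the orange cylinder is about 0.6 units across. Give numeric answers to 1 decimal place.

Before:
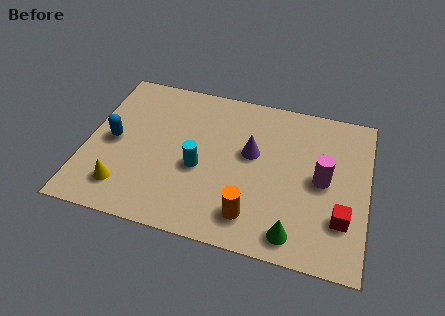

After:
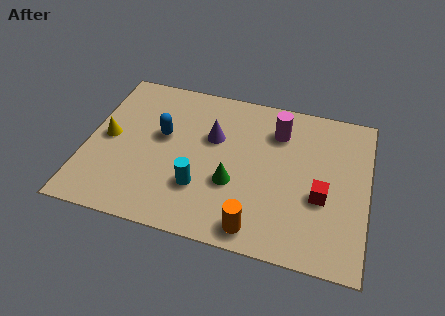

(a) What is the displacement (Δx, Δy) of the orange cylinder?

(0.2, -0.5)

From the two frames, the orange cylinder sits at roughly (6.4, 1.4) before and (6.6, 0.9) after.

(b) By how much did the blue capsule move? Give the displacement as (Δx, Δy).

(1.8, 0.7)

The blue capsule was at about (1.0, 3.6) and moved to about (2.8, 4.3).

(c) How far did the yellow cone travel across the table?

2.3

From (1.6, 1.5) to (0.8, 3.7), the yellow cone covered √(0.8² + 2.2²) ≈ 2.3 units.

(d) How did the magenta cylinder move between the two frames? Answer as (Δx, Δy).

(-1.8, 1.9)

From the two frames, the magenta cylinder sits at roughly (8.9, 3.7) before and (7.1, 5.6) after.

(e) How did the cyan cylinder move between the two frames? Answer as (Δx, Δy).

(0.1, -0.9)

The cyan cylinder was at about (4.3, 3.1) and moved to about (4.4, 2.2).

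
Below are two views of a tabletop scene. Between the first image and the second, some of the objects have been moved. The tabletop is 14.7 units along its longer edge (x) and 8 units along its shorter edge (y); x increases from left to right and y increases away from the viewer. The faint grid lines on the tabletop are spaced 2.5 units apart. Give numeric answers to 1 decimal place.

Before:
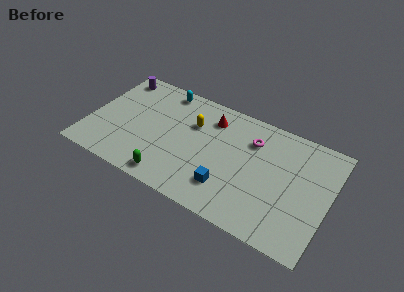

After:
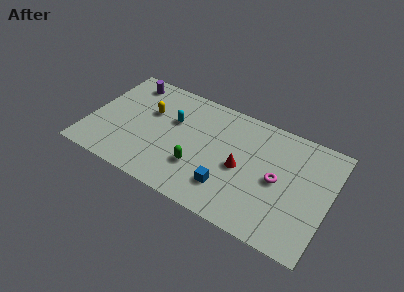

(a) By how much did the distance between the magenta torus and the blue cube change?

-0.6

The distance was about 4.0 in the first image and 3.4 in the second, so they moved 0.6 units closer together.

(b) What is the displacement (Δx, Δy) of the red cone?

(2.2, -2.6)

From the two frames, the red cone sits at roughly (7.2, 6.3) before and (9.4, 3.7) after.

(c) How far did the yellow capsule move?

2.7

The yellow capsule moved from about (6.2, 5.4) to (3.5, 5.1), a distance of √(2.7² + 0.3²) ≈ 2.7.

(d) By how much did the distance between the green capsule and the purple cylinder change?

-0.7

The distance was about 7.3 in the first image and 6.6 in the second, so they moved 0.7 units closer together.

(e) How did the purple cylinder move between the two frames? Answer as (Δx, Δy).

(0.8, -0.1)

The purple cylinder started near (1.1, 6.9) and ended near (1.9, 6.8).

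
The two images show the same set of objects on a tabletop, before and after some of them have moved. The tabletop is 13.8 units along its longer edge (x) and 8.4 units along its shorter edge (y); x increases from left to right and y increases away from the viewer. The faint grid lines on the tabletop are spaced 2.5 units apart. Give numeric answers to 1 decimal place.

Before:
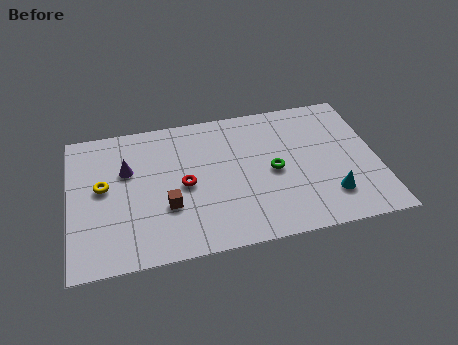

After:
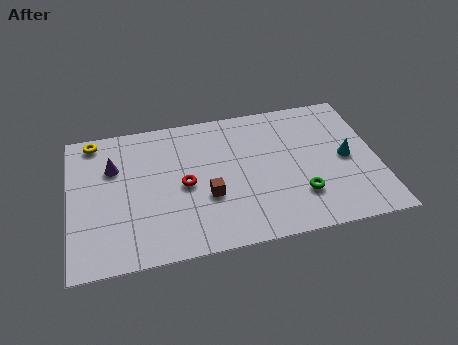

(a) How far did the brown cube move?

1.8

The brown cube was near (4.3, 2.9) before and (6.1, 3.1) after, so it travelled √(1.8² + 0.2²) ≈ 1.8 units.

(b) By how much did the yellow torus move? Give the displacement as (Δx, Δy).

(-0.3, 2.9)

From the two frames, the yellow torus sits at roughly (1.5, 4.6) before and (1.2, 7.5) after.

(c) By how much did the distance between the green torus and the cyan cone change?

-0.3

Before: roughly 3.1 units apart; after: 2.8. That's 0.3 units closer together.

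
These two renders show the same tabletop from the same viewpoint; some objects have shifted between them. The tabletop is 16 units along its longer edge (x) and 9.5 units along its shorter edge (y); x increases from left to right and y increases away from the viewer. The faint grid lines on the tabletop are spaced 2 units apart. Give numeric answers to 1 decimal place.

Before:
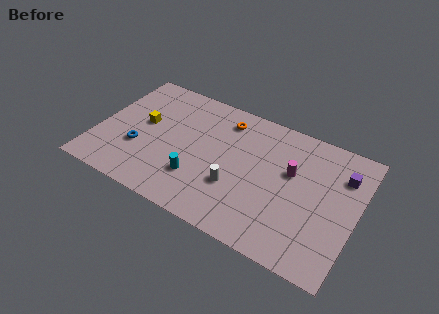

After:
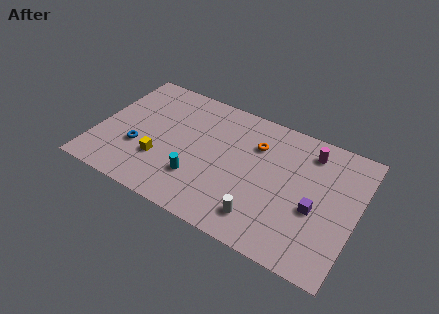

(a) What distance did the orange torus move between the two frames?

2.3

From (7.5, 7.8) to (9.6, 6.8), the orange torus covered √(2.1² + 1.0²) ≈ 2.3 units.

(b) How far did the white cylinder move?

2.3

From (8.8, 3.2) to (10.6, 1.8), the white cylinder covered √(1.8² + 1.4²) ≈ 2.3 units.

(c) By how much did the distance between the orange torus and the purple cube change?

-2.5

The distance was about 7.4 in the first image and 4.9 in the second, so they moved 2.5 units closer together.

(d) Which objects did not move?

the cyan cylinder and the blue torus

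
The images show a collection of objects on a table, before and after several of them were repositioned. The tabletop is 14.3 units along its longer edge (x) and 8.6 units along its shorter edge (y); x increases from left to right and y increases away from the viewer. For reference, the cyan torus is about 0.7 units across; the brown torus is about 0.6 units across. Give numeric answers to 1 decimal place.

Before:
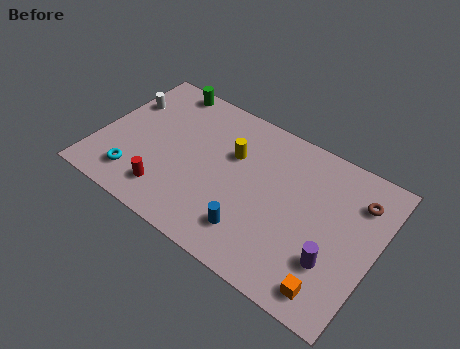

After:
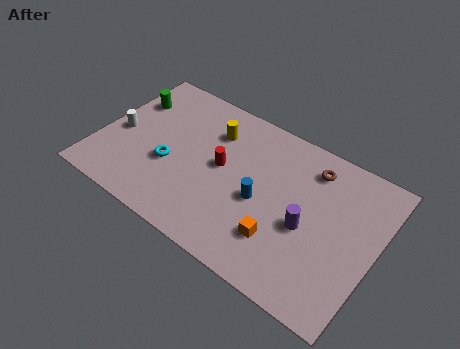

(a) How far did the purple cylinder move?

1.9

The purple cylinder was near (12.4, 2.6) before and (10.9, 3.7) after, so it travelled √(1.5² + 1.1²) ≈ 1.9 units.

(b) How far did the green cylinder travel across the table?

2.3

The green cylinder moved from about (2.6, 7.8) to (1.1, 6.1), a distance of √(1.5² + 1.7²) ≈ 2.3.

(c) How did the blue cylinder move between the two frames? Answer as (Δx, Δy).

(0.1, 1.9)

The blue cylinder started near (8.4, 1.9) and ended near (8.5, 3.8).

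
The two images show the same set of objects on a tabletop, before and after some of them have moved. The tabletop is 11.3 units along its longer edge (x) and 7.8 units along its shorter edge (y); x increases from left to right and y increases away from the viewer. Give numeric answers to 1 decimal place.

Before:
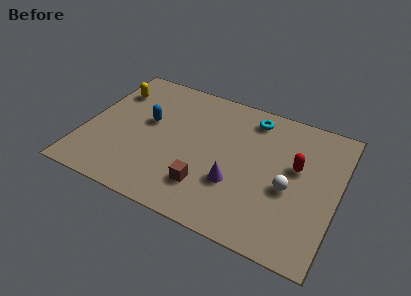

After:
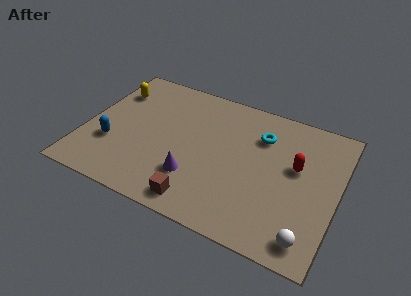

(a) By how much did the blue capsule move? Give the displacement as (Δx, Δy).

(-1.4, -1.9)

The blue capsule started near (2.7, 4.5) and ended near (1.3, 2.6).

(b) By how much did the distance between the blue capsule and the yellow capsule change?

+1.0

They were about 2.2 units apart before and 3.2 after — 1.0 units further apart.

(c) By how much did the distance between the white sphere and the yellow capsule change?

+1.8

The distance was about 8.7 in the first image and 10.5 in the second, so they moved 1.8 units further apart.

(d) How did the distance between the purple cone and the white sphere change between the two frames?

+2.9

They were about 2.4 units apart before and 5.3 after — 2.9 units further apart.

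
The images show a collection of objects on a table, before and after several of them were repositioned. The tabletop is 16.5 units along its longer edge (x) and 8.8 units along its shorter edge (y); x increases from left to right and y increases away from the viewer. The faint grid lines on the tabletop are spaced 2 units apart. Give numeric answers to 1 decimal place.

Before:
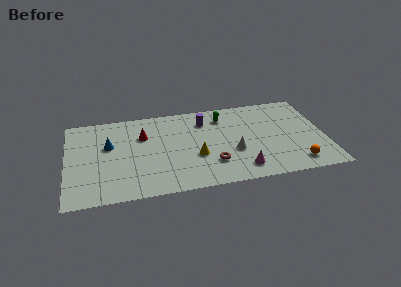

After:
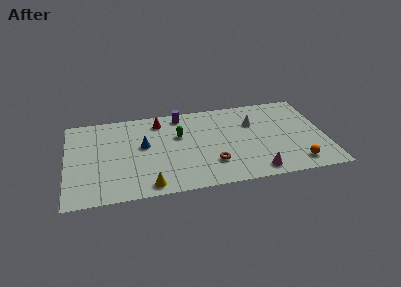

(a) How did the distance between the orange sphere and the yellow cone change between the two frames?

+2.8

They were about 6.6 units apart before and 9.4 after — 2.8 units further apart.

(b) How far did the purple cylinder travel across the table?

1.7

From (8.9, 6.8) to (7.4, 7.7), the purple cylinder covered √(1.5² + 0.9²) ≈ 1.7 units.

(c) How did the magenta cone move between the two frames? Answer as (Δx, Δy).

(0.9, -0.4)

The magenta cone started near (11.0, 1.5) and ended near (11.9, 1.1).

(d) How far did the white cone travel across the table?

3.0

The white cone moved from about (10.6, 3.3) to (12.0, 6.0), a distance of √(1.4² + 2.7²) ≈ 3.0.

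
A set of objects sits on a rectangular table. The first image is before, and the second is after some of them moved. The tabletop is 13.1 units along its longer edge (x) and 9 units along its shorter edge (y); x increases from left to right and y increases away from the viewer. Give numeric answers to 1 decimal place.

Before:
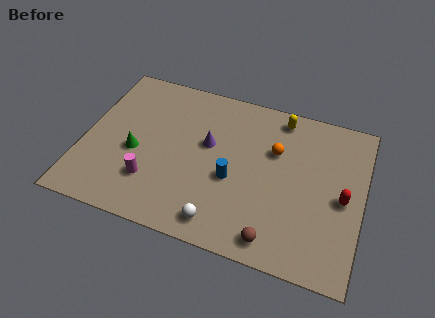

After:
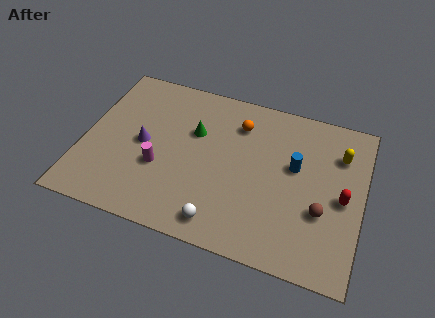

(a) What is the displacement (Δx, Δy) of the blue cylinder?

(2.8, 1.6)

From the two frames, the blue cylinder sits at roughly (7.1, 3.7) before and (9.9, 5.3) after.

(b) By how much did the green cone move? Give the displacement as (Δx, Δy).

(2.6, 2.0)

From the two frames, the green cone sits at roughly (2.5, 3.8) before and (5.1, 5.8) after.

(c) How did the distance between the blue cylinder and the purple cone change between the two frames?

+5.1

Before: roughly 2.1 units apart; after: 7.2. That's 5.1 units further apart.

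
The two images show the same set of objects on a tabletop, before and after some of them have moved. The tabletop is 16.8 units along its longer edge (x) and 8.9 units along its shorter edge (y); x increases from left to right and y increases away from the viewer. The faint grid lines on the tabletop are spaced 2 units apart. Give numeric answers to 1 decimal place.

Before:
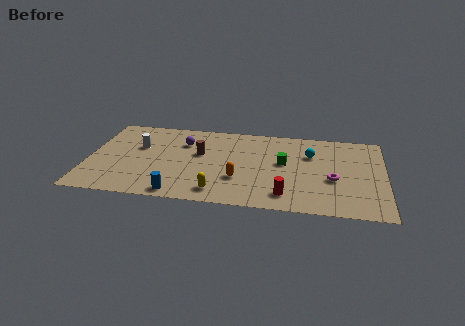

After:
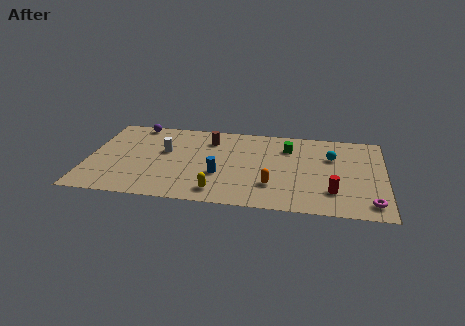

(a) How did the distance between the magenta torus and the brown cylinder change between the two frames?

+2.9

Before: roughly 7.8 units apart; after: 10.7. That's 2.9 units further apart.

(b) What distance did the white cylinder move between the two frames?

1.5

The white cylinder was near (2.8, 5.6) before and (4.3, 5.3) after, so it travelled √(1.5² + 0.3²) ≈ 1.5 units.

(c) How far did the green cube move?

1.7

The green cube was near (11.1, 5.0) before and (11.3, 6.7) after, so it travelled √(0.2² + 1.7²) ≈ 1.7 units.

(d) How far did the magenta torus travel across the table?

3.0

The magenta torus moved from about (13.9, 3.6) to (16.0, 1.4), a distance of √(2.1² + 2.2²) ≈ 3.0.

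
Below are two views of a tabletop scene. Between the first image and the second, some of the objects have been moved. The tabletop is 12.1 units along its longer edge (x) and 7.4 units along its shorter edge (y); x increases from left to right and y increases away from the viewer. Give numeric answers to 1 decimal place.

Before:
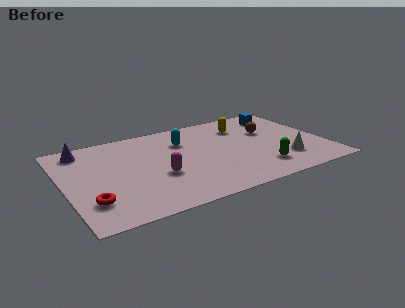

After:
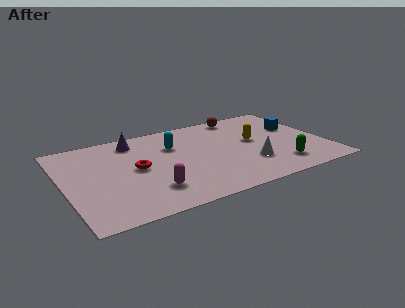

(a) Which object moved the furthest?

the red torus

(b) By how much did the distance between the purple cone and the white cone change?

-3.6

The distance was about 9.9 in the first image and 6.3 in the second, so they moved 3.6 units closer together.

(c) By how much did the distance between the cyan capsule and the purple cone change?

-2.7

They were about 4.7 units apart before and 2.0 after — 2.7 units closer together.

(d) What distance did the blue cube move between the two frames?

1.5

The blue cube was near (10.5, 6.0) before and (11.0, 4.6) after, so it travelled √(0.5² + 1.4²) ≈ 1.5 units.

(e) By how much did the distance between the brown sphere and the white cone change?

+1.6

They were about 2.8 units apart before and 4.4 after — 1.6 units further apart.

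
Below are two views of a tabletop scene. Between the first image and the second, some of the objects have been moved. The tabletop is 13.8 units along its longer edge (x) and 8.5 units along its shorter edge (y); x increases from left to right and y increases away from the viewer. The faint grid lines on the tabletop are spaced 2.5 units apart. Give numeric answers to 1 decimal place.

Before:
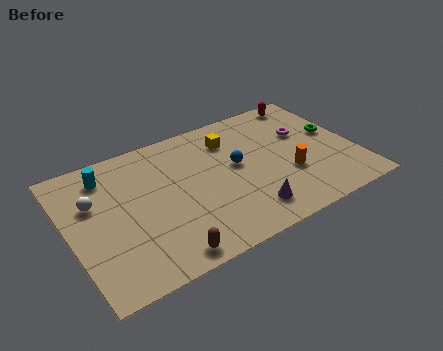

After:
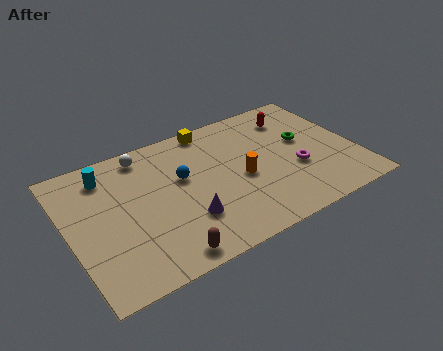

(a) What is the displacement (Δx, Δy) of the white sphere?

(2.7, 1.9)

The white sphere was at about (1.3, 5.5) and moved to about (4.0, 7.4).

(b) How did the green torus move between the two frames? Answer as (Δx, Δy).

(-1.5, 0.1)

The green torus was at about (13.0, 4.8) and moved to about (11.5, 4.9).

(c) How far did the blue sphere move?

2.6

The blue sphere moved from about (8.1, 4.7) to (5.5, 5.1), a distance of √(2.6² + 0.4²) ≈ 2.6.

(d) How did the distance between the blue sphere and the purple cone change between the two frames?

-0.5

They were about 3.1 units apart before and 2.6 after — 0.5 units closer together.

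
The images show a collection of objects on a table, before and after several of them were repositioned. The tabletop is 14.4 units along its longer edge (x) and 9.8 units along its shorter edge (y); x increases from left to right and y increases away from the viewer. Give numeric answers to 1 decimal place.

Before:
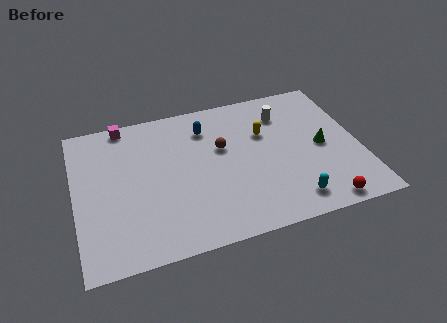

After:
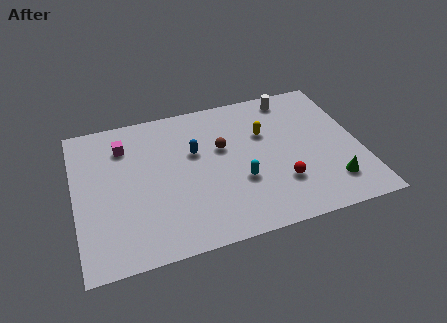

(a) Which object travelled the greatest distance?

the cyan capsule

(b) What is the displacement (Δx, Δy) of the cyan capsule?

(-2.4, 2.0)

From the two frames, the cyan capsule sits at roughly (10.6, 1.5) before and (8.2, 3.5) after.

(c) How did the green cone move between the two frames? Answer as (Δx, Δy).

(0.2, -2.6)

The green cone started near (12.5, 4.7) and ended near (12.7, 2.1).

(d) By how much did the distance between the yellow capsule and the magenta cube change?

-0.3

They were about 7.5 units apart before and 7.2 after — 0.3 units closer together.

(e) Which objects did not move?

the brown sphere and the yellow capsule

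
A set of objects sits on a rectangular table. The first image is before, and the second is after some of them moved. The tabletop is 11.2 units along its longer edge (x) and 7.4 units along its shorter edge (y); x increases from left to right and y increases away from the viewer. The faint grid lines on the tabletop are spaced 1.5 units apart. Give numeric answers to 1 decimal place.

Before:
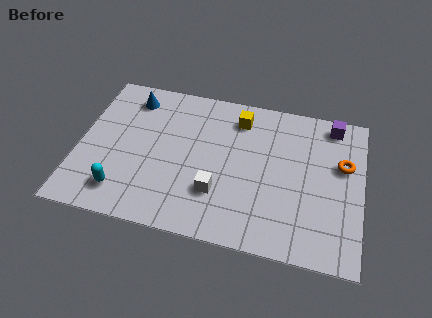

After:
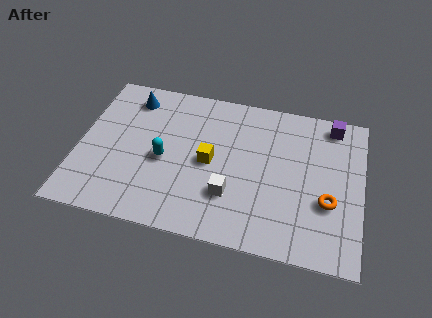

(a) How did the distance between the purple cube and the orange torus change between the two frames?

+1.8

The distance was about 2.0 in the first image and 3.8 in the second, so they moved 1.8 units further apart.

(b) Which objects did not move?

the purple cube and the blue cone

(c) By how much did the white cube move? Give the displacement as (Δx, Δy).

(0.5, 0.0)

The white cube started near (5.6, 2.2) and ended near (6.1, 2.2).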